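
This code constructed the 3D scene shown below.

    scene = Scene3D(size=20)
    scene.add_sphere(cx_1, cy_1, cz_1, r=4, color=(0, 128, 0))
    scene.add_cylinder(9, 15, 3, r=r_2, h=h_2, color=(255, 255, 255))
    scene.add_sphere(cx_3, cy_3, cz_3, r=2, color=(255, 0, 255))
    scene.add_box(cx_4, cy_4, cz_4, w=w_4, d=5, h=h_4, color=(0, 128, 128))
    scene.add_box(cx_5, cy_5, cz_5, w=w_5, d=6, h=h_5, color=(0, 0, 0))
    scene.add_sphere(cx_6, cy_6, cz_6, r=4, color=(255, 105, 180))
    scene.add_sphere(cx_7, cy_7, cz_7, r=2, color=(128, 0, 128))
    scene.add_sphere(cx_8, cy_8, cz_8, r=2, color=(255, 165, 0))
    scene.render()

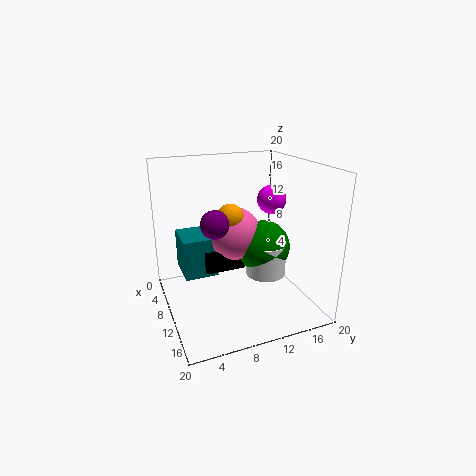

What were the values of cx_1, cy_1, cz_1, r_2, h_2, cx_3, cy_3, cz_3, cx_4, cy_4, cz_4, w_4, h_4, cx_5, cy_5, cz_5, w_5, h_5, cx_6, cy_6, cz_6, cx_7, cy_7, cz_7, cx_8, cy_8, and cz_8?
cx_1 = 8
cy_1 = 15
cz_1 = 7
r_2 = 3
h_2 = 5
cx_3 = 10
cy_3 = 15
cz_3 = 15
cx_4 = 1
cy_4 = 3
cz_4 = 3
w_4 = 6
h_4 = 6
cx_5 = 3
cy_5 = 6
cz_5 = 4
w_5 = 5
h_5 = 3
cx_6 = 6
cy_6 = 11
cz_6 = 9
cx_7 = 9
cy_7 = 7
cz_7 = 12
cx_8 = 7
cy_8 = 10
cz_8 = 12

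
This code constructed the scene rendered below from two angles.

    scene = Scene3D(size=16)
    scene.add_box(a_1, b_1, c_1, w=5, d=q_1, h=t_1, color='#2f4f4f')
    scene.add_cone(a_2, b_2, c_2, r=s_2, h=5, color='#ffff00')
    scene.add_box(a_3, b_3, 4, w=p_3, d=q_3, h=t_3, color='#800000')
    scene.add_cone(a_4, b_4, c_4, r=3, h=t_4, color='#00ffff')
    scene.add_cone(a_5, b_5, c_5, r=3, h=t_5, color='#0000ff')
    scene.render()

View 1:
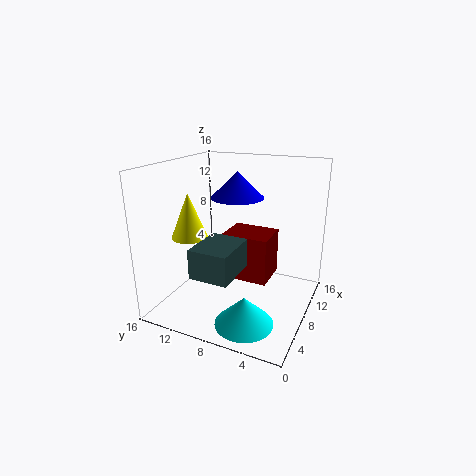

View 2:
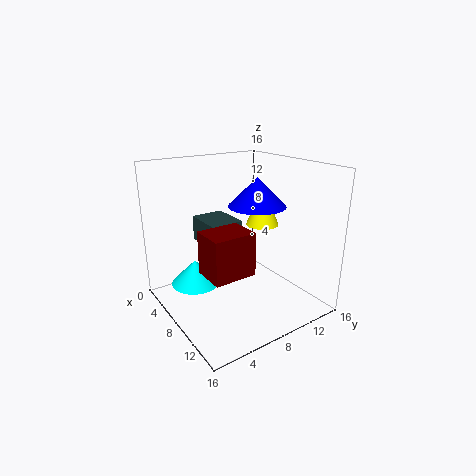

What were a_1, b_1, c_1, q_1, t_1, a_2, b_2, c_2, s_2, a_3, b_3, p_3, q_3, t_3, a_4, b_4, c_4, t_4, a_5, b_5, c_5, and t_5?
a_1 = 1, b_1 = 6, c_1 = 6, q_1 = 4, t_1 = 3, a_2 = 6, b_2 = 13, c_2 = 8, s_2 = 2, a_3 = 6, b_3 = 4, p_3 = 4, q_3 = 5, t_3 = 5, a_4 = 3, b_4 = 5, c_4 = 1, t_4 = 3, a_5 = 10, b_5 = 9, c_5 = 12, t_5 = 3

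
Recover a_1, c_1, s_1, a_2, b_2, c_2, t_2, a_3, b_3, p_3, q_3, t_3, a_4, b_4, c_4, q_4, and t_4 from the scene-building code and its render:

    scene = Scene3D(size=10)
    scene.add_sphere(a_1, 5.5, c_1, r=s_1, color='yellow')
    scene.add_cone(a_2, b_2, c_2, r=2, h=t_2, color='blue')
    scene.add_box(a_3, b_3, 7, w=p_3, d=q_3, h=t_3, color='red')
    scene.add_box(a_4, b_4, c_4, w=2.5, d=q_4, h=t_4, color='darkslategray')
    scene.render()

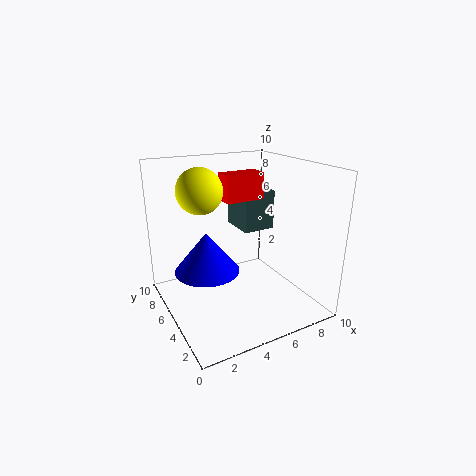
a_1 = 2.5
c_1 = 8.5
s_1 = 1.5
a_2 = 2
b_2 = 3.5
c_2 = 4
t_2 = 2.5
a_3 = 5
b_3 = 6.5
p_3 = 3
q_3 = 1.5
t_3 = 2
a_4 = 6.5
b_4 = 6.5
c_4 = 4.5
q_4 = 3
t_4 = 3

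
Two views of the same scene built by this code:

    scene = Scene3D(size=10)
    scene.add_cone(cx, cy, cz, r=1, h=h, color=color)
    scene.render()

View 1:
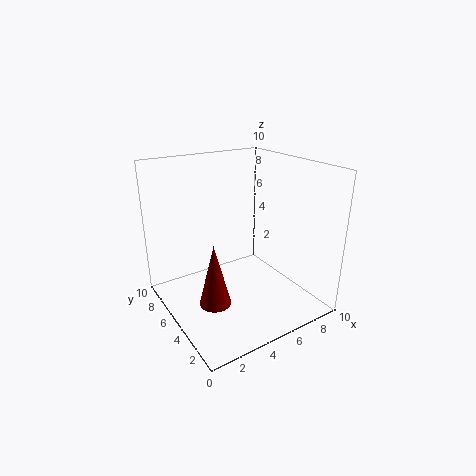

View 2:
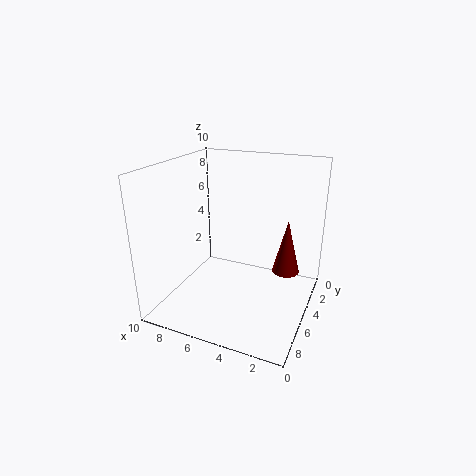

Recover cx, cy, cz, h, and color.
cx = 2; cy = 3; cz = 2; h = 4; color = 'maroon'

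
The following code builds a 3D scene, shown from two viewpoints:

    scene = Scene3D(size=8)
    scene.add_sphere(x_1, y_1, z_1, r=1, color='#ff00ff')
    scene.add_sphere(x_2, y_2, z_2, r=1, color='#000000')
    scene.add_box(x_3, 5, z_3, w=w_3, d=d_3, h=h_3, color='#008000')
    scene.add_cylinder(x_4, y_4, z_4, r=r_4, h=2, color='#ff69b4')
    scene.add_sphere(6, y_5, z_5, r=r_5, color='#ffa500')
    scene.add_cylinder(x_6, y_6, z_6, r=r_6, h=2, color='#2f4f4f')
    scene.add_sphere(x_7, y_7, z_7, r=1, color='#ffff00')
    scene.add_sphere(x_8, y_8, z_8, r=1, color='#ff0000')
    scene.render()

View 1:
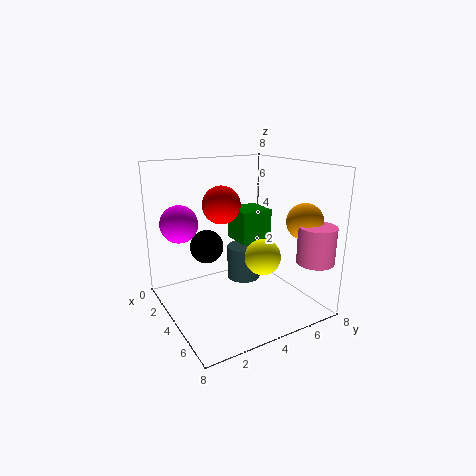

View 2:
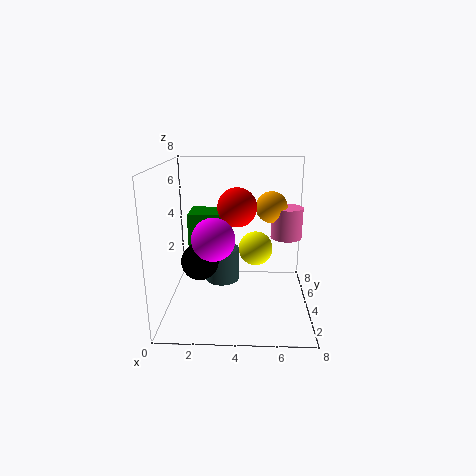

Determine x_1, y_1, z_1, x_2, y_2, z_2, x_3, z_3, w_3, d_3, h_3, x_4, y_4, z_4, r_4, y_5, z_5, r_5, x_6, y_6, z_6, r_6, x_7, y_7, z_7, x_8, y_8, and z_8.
x_1 = 3; y_1 = 1; z_1 = 5; x_2 = 2; y_2 = 3; z_2 = 3; x_3 = 1; z_3 = 3; w_3 = 2; d_3 = 2; h_3 = 2; x_4 = 7; y_4 = 7; z_4 = 3; r_4 = 1; y_5 = 7; z_5 = 5; r_5 = 1; x_6 = 3; y_6 = 5; z_6 = 1; r_6 = 1; x_7 = 5; y_7 = 5; z_7 = 3; x_8 = 4; y_8 = 3; z_8 = 6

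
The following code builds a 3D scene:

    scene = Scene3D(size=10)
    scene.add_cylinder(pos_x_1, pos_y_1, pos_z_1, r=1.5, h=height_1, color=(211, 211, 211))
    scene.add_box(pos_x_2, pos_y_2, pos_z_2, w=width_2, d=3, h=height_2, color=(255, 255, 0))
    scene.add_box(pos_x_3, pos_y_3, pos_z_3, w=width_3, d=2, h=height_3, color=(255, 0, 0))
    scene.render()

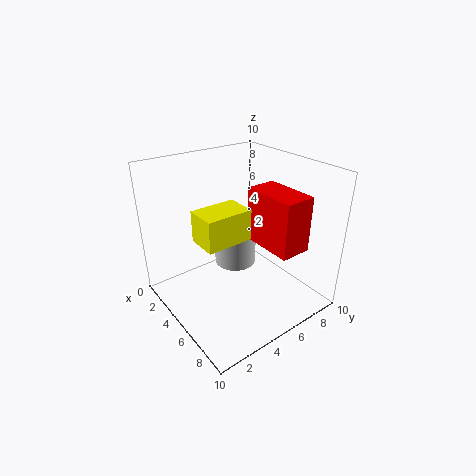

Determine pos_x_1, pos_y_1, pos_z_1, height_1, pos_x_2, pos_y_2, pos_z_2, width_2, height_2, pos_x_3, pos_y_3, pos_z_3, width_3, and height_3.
pos_x_1 = 4, pos_y_1 = 5.5, pos_z_1 = 2.5, height_1 = 3.5, pos_x_2 = 5, pos_y_2 = 1.5, pos_z_2 = 6, width_2 = 2, height_2 = 2, pos_x_3 = 6, pos_y_3 = 5, pos_z_3 = 5.5, width_3 = 3.5, height_3 = 3.5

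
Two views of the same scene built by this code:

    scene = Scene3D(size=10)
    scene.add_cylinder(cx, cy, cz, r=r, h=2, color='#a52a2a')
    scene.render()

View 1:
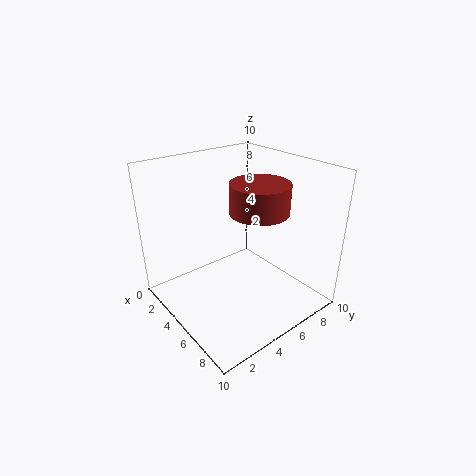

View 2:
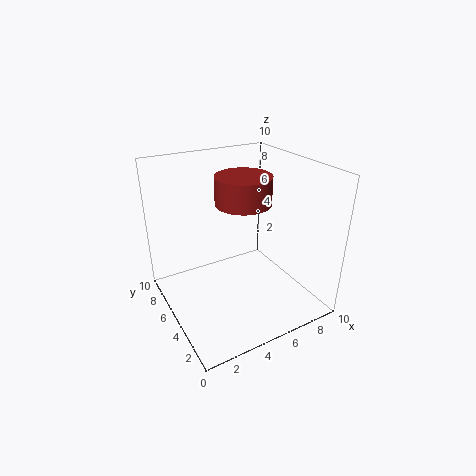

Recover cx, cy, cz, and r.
cx = 6, cy = 6, cz = 7, r = 2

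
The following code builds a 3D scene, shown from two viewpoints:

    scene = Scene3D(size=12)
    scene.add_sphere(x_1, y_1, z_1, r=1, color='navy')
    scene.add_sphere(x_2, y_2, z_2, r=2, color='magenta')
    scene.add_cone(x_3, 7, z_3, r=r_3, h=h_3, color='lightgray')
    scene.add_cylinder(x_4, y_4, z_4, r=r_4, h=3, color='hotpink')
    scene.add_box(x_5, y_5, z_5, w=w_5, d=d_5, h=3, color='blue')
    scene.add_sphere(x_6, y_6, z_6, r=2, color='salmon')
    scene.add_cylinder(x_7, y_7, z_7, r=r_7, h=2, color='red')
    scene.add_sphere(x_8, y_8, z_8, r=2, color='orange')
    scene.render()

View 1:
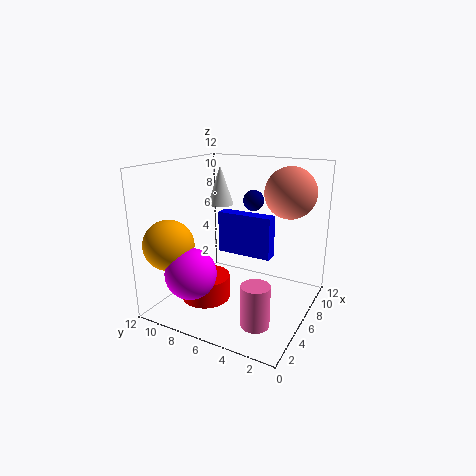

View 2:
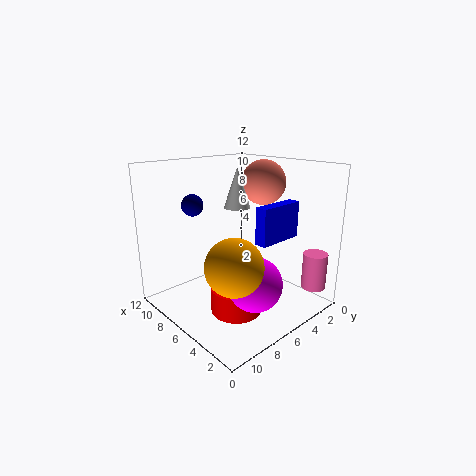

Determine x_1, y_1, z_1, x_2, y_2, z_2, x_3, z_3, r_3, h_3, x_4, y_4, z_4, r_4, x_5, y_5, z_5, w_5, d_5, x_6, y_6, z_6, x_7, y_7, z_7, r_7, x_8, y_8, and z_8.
x_1 = 11; y_1 = 7; z_1 = 8; x_2 = 2; y_2 = 8; z_2 = 4; x_3 = 5; z_3 = 9; r_3 = 1; h_3 = 3; x_4 = 1; y_4 = 2; z_4 = 2; r_4 = 1; x_5 = 3; y_5 = 2; z_5 = 6; w_5 = 1; d_5 = 4; x_6 = 7; y_6 = 2; z_6 = 10; x_7 = 4; y_7 = 8; z_7 = 1; r_7 = 2; x_8 = 2; y_8 = 10; z_8 = 6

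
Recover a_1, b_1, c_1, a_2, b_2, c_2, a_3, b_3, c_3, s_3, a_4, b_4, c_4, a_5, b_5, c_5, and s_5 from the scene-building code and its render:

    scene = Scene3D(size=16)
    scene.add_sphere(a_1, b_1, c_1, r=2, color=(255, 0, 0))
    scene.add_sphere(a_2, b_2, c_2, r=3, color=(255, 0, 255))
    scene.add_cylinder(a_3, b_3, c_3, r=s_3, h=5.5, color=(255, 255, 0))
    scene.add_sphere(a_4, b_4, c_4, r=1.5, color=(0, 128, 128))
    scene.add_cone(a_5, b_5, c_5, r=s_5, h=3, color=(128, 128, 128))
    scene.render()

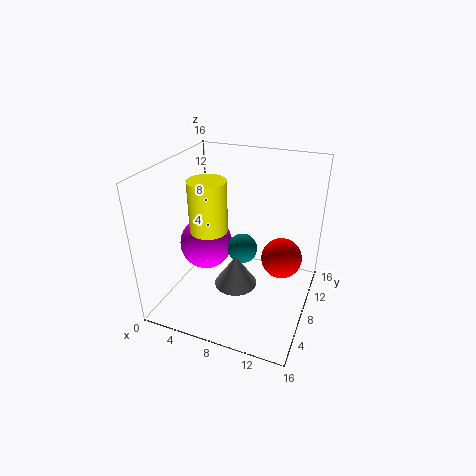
a_1 = 13.5
b_1 = 6
c_1 = 8
a_2 = 4
b_2 = 8
c_2 = 6.5
a_3 = 5.5
b_3 = 6
c_3 = 9.5
s_3 = 2
a_4 = 9.5
b_4 = 5.5
c_4 = 8.5
a_5 = 10
b_5 = 2.5
c_5 = 6.5
s_5 = 2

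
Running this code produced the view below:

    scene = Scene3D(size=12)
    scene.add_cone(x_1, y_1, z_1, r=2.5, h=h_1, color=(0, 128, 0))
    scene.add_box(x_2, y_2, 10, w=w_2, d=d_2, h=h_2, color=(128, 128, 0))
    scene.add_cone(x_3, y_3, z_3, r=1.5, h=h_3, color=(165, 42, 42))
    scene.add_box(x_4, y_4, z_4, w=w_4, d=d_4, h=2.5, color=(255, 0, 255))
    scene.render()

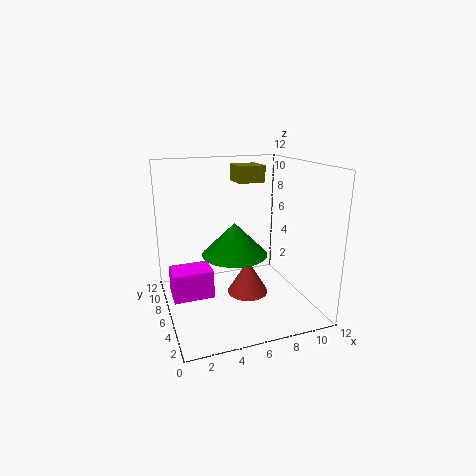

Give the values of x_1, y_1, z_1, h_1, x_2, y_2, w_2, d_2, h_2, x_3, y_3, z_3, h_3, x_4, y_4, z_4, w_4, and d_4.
x_1 = 5
y_1 = 4
z_1 = 5.5
h_1 = 2.5
x_2 = 7
y_2 = 8.5
w_2 = 2.5
d_2 = 2.5
h_2 = 1.5
x_3 = 5.5
y_3 = 2.5
z_3 = 3
h_3 = 2.5
x_4 = 0.5
y_4 = 6.5
z_4 = 0.5
w_4 = 3.5
d_4 = 2.5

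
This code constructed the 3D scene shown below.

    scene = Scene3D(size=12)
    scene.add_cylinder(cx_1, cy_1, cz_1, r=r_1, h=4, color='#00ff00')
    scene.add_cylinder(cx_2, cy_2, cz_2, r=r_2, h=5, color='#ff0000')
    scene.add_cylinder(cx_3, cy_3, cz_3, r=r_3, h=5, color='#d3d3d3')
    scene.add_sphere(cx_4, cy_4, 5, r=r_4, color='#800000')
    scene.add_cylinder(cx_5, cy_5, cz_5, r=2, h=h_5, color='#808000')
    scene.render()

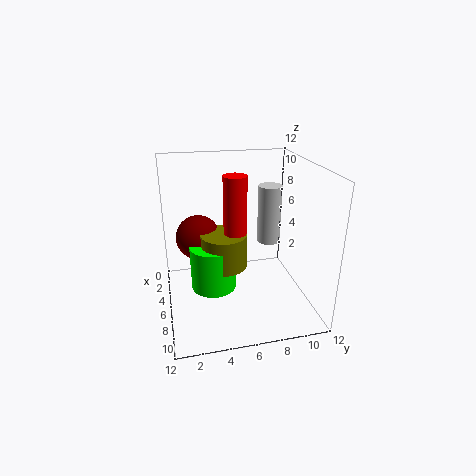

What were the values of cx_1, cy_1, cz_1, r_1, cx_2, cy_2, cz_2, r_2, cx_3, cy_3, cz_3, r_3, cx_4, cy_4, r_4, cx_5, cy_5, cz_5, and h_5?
cx_1 = 5; cy_1 = 4; cz_1 = 1; r_1 = 2; cx_2 = 5; cy_2 = 6; cz_2 = 6; r_2 = 1; cx_3 = 5; cy_3 = 9; cz_3 = 5; r_3 = 1; cx_4 = 3; cy_4 = 3; r_4 = 2; cx_5 = 5; cy_5 = 5; cz_5 = 3; h_5 = 3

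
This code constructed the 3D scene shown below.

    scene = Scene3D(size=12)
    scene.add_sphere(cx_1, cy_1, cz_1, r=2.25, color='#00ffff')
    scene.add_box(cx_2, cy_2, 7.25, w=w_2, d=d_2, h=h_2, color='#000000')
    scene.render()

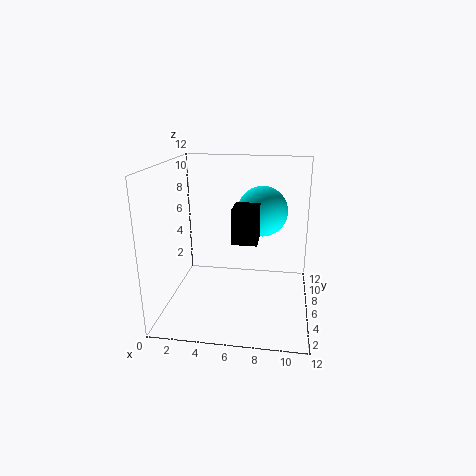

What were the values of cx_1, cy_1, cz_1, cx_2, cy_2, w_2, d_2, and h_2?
cx_1 = 7.75
cy_1 = 9
cz_1 = 7.5
cx_2 = 6.25
cy_2 = 1.5
w_2 = 1.75
d_2 = 2
h_2 = 2.5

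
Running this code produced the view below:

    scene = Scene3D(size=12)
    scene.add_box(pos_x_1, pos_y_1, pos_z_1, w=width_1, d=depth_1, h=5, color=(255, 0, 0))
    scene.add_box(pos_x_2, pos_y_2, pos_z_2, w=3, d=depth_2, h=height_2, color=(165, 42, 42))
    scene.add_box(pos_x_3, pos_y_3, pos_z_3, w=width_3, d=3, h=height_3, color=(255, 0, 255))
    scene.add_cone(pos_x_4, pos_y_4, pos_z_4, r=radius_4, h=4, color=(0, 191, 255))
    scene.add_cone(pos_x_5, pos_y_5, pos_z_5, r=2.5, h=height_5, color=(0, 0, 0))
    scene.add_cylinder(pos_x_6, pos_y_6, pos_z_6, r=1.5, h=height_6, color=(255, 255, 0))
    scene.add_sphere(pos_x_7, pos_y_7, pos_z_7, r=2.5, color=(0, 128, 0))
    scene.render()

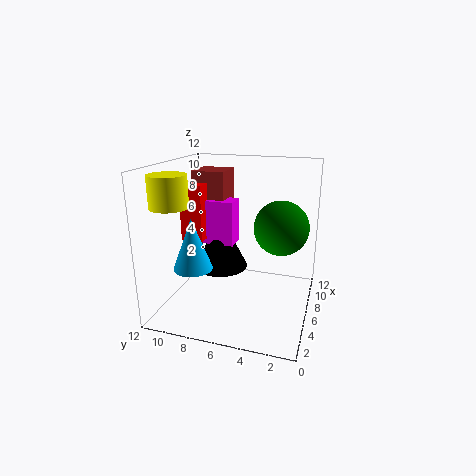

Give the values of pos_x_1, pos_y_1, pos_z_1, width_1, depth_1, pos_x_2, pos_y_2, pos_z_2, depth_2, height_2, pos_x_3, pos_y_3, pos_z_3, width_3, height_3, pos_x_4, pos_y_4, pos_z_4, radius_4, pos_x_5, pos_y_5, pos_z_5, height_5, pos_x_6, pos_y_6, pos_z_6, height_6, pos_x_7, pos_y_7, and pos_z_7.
pos_x_1 = 6.5, pos_y_1 = 9.5, pos_z_1 = 5, width_1 = 4, depth_1 = 2, pos_x_2 = 8, pos_y_2 = 8, pos_z_2 = 6, depth_2 = 3, height_2 = 5, pos_x_3 = 7.5, pos_y_3 = 7, pos_z_3 = 4.5, width_3 = 2, height_3 = 4, pos_x_4 = 2.5, pos_y_4 = 8.5, pos_z_4 = 4.5, radius_4 = 1.5, pos_x_5 = 8.5, pos_y_5 = 8.5, pos_z_5 = 2, height_5 = 5, pos_x_6 = 3, pos_y_6 = 10.5, pos_z_6 = 9, height_6 = 2.5, pos_x_7 = 9.5, pos_y_7 = 3, pos_z_7 = 6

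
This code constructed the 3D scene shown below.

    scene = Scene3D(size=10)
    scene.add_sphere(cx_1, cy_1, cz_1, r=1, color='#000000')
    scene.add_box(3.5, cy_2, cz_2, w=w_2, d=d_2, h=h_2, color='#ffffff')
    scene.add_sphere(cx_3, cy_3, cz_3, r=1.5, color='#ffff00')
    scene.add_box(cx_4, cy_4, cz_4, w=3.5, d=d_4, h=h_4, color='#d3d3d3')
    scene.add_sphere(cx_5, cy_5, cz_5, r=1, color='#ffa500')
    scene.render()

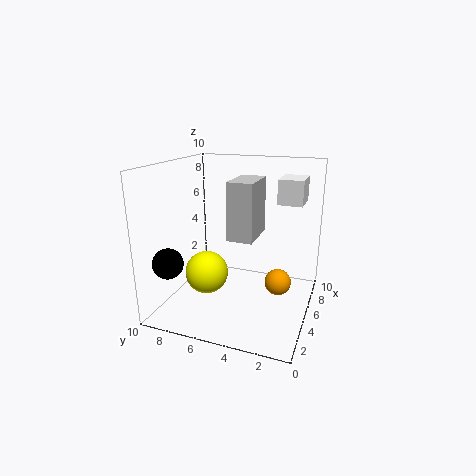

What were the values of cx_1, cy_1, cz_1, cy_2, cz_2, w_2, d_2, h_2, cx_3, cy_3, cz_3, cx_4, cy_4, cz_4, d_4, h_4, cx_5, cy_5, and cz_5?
cx_1 = 1.5; cy_1 = 8.5; cz_1 = 4; cy_2 = 0.5; cz_2 = 8; w_2 = 2; d_2 = 1.5; h_2 = 1.5; cx_3 = 4; cy_3 = 7; cz_3 = 2.5; cx_4 = 6.5; cy_4 = 4.5; cz_4 = 4; d_4 = 2; h_4 = 4.5; cx_5 = 7; cy_5 = 2.5; cz_5 = 1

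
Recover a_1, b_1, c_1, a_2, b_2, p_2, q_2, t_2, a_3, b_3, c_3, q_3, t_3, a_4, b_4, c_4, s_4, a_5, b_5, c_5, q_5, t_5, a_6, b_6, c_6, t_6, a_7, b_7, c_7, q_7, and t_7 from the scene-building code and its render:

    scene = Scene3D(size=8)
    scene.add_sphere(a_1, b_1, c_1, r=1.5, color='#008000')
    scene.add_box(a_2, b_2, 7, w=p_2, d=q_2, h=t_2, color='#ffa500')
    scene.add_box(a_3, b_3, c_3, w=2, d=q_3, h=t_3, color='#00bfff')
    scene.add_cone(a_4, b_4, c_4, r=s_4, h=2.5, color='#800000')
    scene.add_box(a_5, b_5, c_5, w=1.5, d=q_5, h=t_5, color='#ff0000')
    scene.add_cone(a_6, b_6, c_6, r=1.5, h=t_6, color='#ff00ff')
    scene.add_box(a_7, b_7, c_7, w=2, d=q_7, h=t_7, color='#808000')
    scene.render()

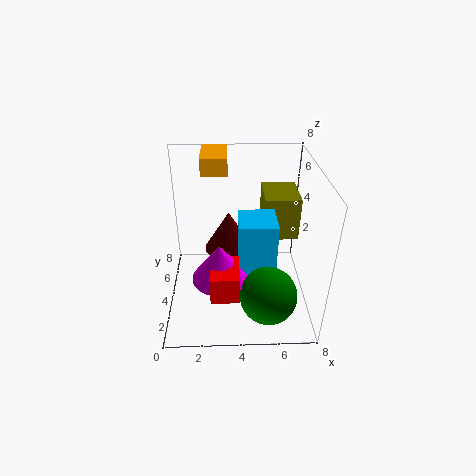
a_1 = 5.5
b_1 = 1.5
c_1 = 2
a_2 = 2
b_2 = 5.5
p_2 = 1.5
q_2 = 2.5
t_2 = 1
a_3 = 4
b_3 = 2.5
c_3 = 2.5
q_3 = 2
t_3 = 3
a_4 = 3.5
b_4 = 6
c_4 = 2
s_4 = 1.5
a_5 = 2.5
b_5 = 1
c_5 = 2
q_5 = 2
t_5 = 1.5
a_6 = 3
b_6 = 2.5
c_6 = 2.5
t_6 = 2
a_7 = 5.5
b_7 = 4.5
c_7 = 3.5
q_7 = 2.5
t_7 = 2.5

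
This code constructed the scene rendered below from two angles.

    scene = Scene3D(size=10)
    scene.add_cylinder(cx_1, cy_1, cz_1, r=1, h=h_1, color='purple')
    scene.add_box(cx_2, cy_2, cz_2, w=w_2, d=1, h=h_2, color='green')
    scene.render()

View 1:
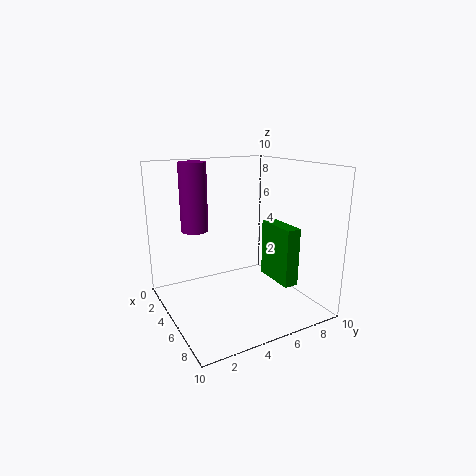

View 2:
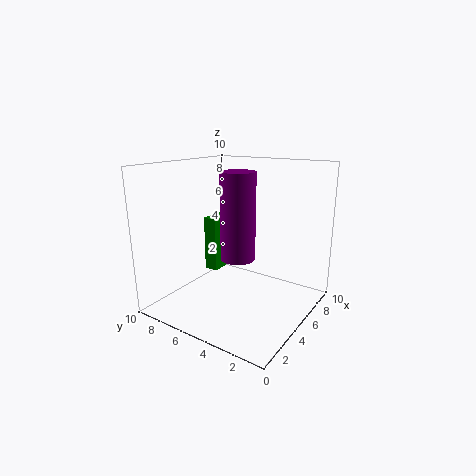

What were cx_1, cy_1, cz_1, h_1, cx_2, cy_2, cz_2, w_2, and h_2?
cx_1 = 2
cy_1 = 3
cz_1 = 5
h_1 = 5
cx_2 = 5
cy_2 = 7
cz_2 = 2
w_2 = 3
h_2 = 4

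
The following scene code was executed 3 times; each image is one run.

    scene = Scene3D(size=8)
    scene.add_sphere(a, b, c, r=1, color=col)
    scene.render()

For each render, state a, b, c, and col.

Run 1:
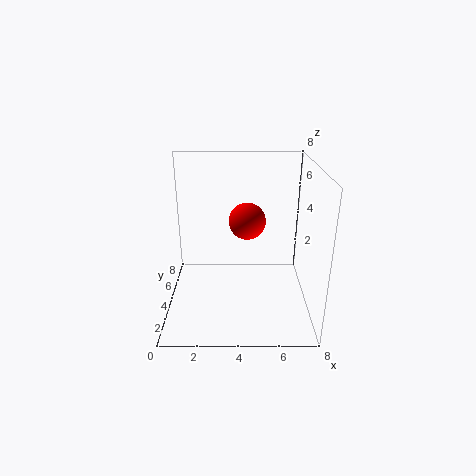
a = 4.5
b = 4
c = 5
col = 'red'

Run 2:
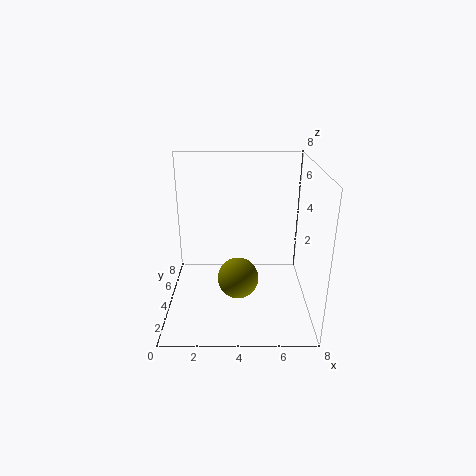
a = 4
b = 1.5
c = 3
col = 'olive'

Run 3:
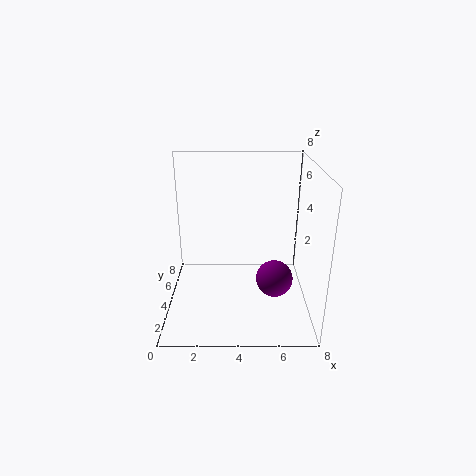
a = 6
b = 3
c = 2
col = 'purple'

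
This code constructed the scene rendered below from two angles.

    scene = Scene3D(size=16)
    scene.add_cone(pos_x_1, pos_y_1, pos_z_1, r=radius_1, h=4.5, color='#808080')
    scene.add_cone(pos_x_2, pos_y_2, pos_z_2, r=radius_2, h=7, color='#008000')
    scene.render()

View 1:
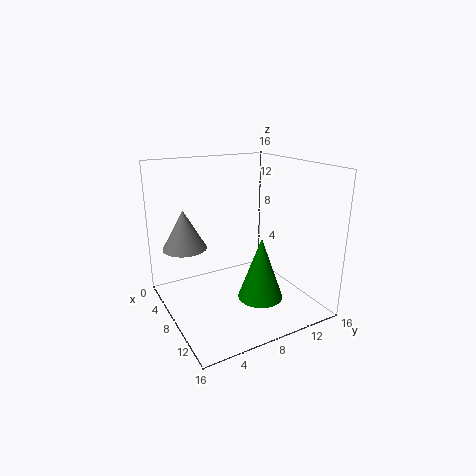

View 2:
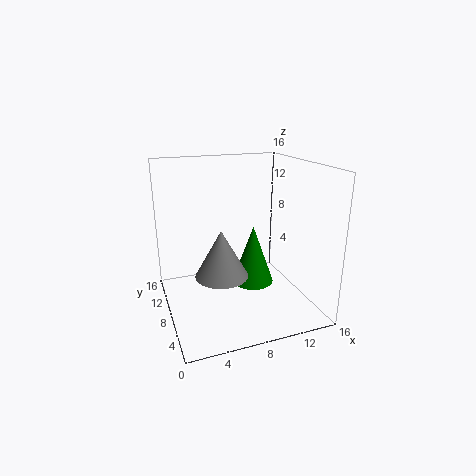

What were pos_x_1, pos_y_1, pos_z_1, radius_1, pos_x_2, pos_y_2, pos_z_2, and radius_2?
pos_x_1 = 4.5
pos_y_1 = 3
pos_z_1 = 6.5
radius_1 = 2.5
pos_x_2 = 10.5
pos_y_2 = 9.5
pos_z_2 = 1.5
radius_2 = 2.5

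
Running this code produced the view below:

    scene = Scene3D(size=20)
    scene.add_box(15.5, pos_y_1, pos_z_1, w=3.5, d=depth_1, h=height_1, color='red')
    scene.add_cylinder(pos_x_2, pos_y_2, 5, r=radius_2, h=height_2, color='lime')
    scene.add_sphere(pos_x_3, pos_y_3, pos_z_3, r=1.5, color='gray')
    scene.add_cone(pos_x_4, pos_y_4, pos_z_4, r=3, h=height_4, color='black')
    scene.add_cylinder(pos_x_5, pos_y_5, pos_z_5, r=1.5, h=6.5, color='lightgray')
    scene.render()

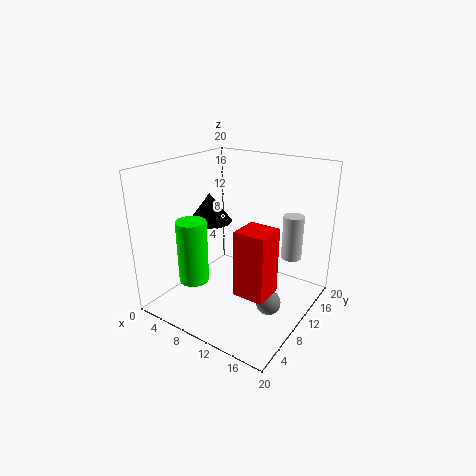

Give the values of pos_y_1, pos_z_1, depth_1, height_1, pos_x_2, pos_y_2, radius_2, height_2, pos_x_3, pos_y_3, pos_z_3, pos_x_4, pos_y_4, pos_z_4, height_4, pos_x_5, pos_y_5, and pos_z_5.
pos_y_1 = 1; pos_z_1 = 8; depth_1 = 3.5; height_1 = 7.5; pos_x_2 = 6.5; pos_y_2 = 4.5; radius_2 = 2; height_2 = 8.5; pos_x_3 = 17.5; pos_y_3 = 5.5; pos_z_3 = 5; pos_x_4 = 6; pos_y_4 = 9; pos_z_4 = 12; height_4 = 4; pos_x_5 = 15.5; pos_y_5 = 16; pos_z_5 = 6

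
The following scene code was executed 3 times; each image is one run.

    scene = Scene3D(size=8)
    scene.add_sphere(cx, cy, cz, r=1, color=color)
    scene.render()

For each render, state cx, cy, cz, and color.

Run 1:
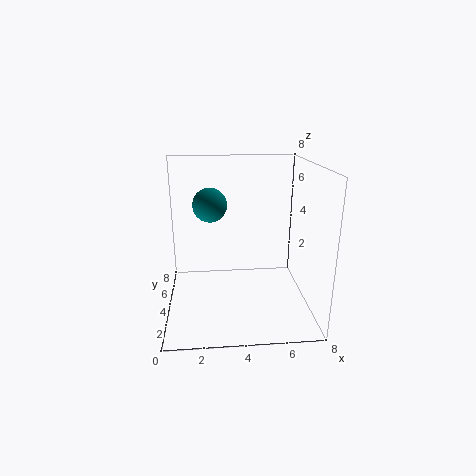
cx = 2.5; cy = 5.5; cz = 5.5; color = 'teal'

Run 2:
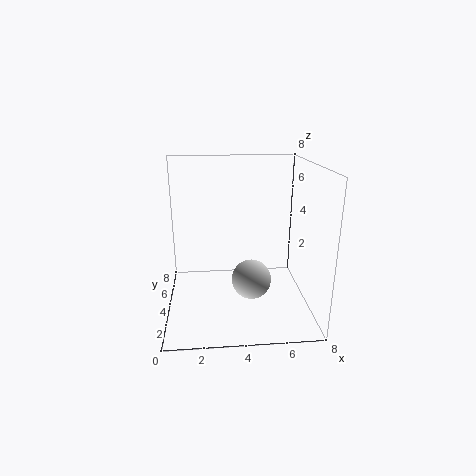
cx = 4.5; cy = 2; cz = 2.5; color = 'lightgray'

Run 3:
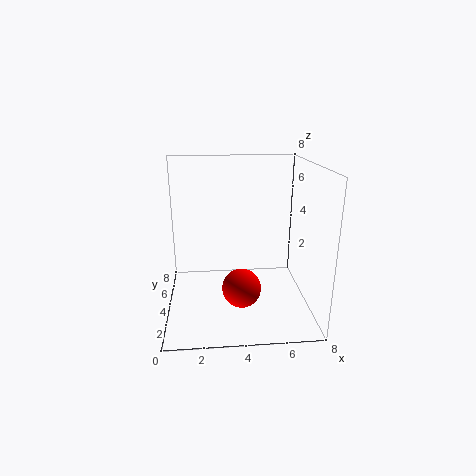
cx = 4; cy = 2; cz = 2; color = 'red'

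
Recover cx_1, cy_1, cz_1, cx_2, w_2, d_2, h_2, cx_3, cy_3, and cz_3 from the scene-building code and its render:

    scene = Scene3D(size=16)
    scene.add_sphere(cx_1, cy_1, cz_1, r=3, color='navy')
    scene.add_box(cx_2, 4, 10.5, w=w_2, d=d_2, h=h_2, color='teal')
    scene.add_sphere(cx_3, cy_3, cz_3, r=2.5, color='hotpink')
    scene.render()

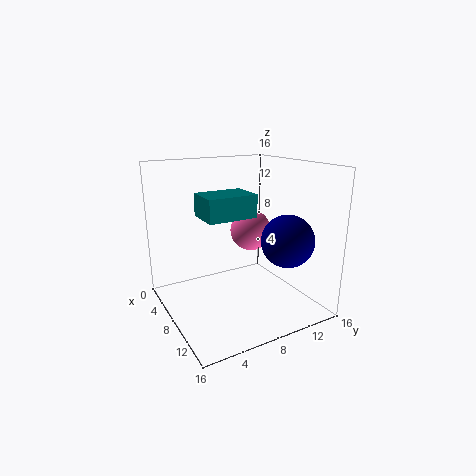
cx_1 = 10.5, cy_1 = 13, cz_1 = 7.5, cx_2 = 5.5, w_2 = 4, d_2 = 5.5, h_2 = 2.5, cx_3 = 5, cy_3 = 11.5, cz_3 = 7.5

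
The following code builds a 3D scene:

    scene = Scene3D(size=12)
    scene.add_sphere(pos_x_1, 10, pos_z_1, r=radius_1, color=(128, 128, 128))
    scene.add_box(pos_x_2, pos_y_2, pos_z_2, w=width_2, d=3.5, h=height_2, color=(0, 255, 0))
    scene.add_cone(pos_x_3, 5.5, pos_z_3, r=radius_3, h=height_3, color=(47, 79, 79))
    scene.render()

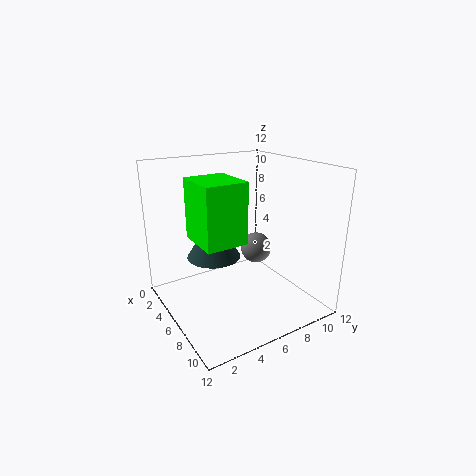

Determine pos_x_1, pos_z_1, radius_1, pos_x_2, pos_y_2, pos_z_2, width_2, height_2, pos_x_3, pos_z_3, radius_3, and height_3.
pos_x_1 = 3
pos_z_1 = 3
radius_1 = 1.5
pos_x_2 = 3.5
pos_y_2 = 2.5
pos_z_2 = 6
width_2 = 4
height_2 = 5
pos_x_3 = 2.5
pos_z_3 = 3
radius_3 = 2.5
height_3 = 4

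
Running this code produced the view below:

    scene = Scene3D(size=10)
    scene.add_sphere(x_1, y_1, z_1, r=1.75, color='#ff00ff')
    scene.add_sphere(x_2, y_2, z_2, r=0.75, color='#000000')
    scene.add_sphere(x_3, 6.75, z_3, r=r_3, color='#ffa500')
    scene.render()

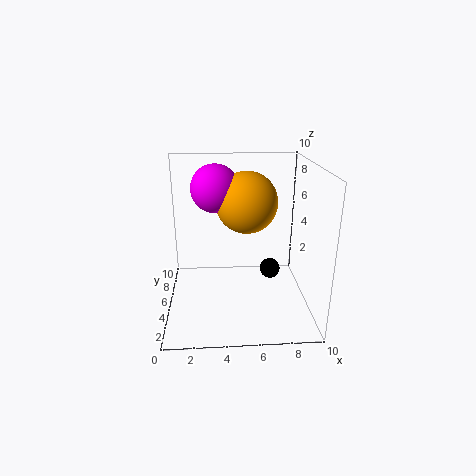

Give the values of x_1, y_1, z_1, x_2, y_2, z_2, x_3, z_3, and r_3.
x_1 = 3.5, y_1 = 7, z_1 = 8, x_2 = 7.5, y_2 = 6, z_2 = 2, x_3 = 5.75, z_3 = 7, r_3 = 2.25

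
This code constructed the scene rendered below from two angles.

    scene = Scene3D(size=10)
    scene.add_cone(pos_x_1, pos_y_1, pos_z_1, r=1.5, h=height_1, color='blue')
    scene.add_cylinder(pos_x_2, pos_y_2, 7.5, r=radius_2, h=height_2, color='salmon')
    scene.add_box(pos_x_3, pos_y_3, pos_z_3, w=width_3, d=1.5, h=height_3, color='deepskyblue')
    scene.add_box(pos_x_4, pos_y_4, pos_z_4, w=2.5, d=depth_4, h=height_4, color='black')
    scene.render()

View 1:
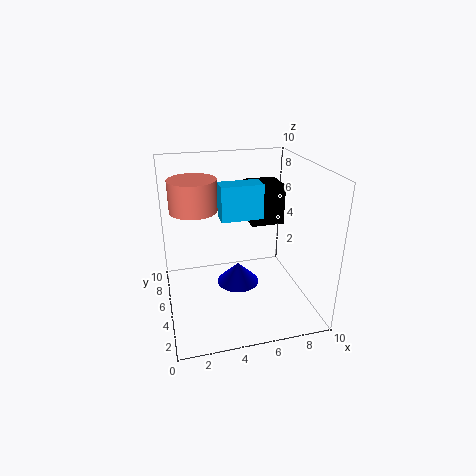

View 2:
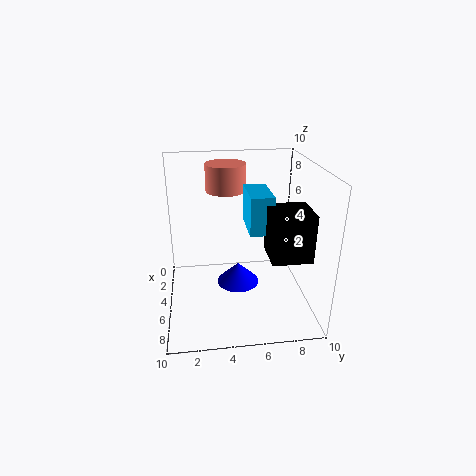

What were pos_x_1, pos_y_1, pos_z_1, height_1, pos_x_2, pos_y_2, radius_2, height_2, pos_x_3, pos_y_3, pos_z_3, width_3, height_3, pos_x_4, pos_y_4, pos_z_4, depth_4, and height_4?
pos_x_1 = 5
pos_y_1 = 5
pos_z_1 = 1.5
height_1 = 1.5
pos_x_2 = 2
pos_y_2 = 4.5
radius_2 = 1.5
height_2 = 2
pos_x_3 = 4
pos_y_3 = 5.5
pos_z_3 = 6
width_3 = 3
height_3 = 2.5
pos_x_4 = 6.5
pos_y_4 = 6.5
pos_z_4 = 5
depth_4 = 2.5
height_4 = 3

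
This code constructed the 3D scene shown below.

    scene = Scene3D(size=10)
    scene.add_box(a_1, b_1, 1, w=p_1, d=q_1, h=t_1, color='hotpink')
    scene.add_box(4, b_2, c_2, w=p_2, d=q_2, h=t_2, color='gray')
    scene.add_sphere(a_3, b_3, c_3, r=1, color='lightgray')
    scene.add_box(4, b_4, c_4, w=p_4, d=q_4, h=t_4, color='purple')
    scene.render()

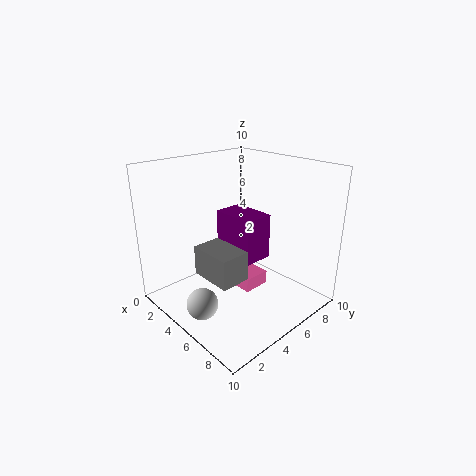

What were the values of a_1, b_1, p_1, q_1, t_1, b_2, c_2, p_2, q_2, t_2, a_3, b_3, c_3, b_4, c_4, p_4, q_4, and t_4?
a_1 = 4
b_1 = 5
p_1 = 2
q_1 = 2
t_1 = 1
b_2 = 2
c_2 = 3
p_2 = 3
q_2 = 2
t_2 = 2
a_3 = 6
b_3 = 1
c_3 = 2
b_4 = 4
c_4 = 4
p_4 = 3
q_4 = 2
t_4 = 3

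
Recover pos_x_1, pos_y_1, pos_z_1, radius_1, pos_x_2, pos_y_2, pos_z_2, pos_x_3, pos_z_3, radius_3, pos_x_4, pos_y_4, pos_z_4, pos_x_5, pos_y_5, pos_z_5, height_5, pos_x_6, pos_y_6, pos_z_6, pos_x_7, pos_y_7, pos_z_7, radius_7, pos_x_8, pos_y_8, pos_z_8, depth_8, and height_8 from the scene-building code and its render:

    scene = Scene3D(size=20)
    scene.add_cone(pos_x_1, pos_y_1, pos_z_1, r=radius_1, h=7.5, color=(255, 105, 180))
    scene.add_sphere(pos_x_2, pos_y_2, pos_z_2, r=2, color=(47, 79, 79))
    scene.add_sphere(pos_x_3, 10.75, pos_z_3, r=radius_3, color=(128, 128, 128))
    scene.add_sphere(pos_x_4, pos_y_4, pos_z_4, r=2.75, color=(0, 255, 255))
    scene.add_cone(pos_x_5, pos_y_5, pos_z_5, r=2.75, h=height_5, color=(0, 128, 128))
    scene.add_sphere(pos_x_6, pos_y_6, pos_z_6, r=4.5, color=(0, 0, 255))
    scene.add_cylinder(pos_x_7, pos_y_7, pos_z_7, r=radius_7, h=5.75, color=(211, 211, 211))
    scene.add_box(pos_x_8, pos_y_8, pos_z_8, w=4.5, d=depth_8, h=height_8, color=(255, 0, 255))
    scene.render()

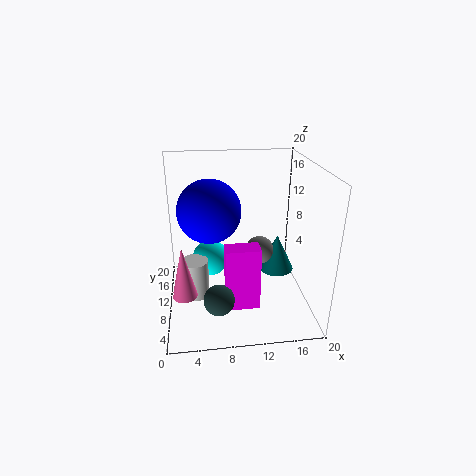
pos_x_1 = 2.25, pos_y_1 = 8, pos_z_1 = 2.5, radius_1 = 1.75, pos_x_2 = 6.75, pos_y_2 = 4, pos_z_2 = 4.25, pos_x_3 = 13.25, pos_z_3 = 7.5, radius_3 = 2, pos_x_4 = 6.25, pos_y_4 = 14.25, pos_z_4 = 4.75, pos_x_5 = 16.75, pos_y_5 = 14, pos_z_5 = 2.25, height_5 = 5.75, pos_x_6 = 6.25, pos_y_6 = 12.25, pos_z_6 = 13.25, pos_x_7 = 3.75, pos_y_7 = 11, pos_z_7 = 0.5, radius_7 = 2, pos_x_8 = 7.75, pos_y_8 = 4.5, pos_z_8 = 2, depth_8 = 2.5, height_8 = 8.75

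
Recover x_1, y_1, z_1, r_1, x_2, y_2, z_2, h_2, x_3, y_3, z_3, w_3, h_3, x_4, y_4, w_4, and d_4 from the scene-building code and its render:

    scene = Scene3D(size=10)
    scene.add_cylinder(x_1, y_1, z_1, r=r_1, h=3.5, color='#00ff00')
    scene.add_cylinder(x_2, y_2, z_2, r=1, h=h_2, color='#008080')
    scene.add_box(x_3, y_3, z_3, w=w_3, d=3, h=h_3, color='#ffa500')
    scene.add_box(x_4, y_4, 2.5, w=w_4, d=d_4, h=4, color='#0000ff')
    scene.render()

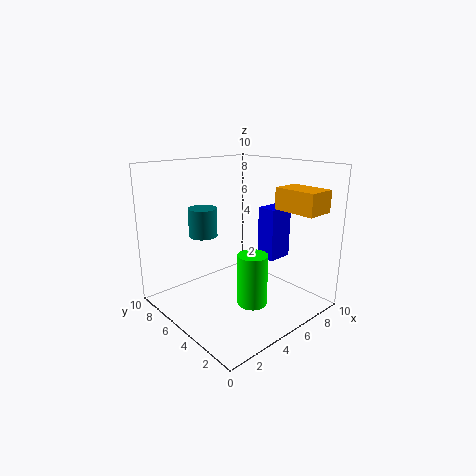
x_1 = 4.5
y_1 = 3
z_1 = 1
r_1 = 1
x_2 = 3.5
y_2 = 7
z_2 = 5
h_2 = 2
x_3 = 7
y_3 = 0.5
z_3 = 7
w_3 = 2
h_3 = 1.5
x_4 = 8
y_4 = 4.5
w_4 = 2
d_4 = 1.5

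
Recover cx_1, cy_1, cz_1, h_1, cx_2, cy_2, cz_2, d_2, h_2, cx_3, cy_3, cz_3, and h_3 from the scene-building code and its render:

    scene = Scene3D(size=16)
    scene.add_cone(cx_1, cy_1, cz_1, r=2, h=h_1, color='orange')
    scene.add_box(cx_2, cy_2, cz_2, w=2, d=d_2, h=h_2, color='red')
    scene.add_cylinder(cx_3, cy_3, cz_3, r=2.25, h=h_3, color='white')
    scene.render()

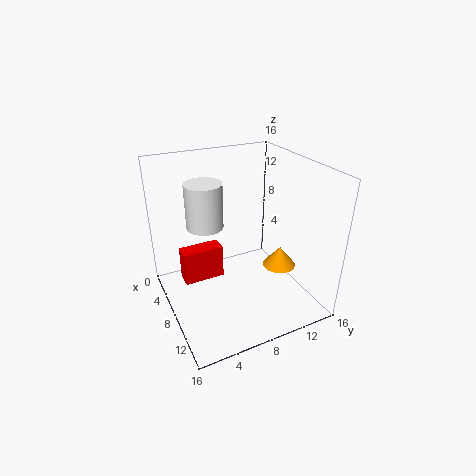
cx_1 = 8; cy_1 = 13.75; cz_1 = 2.75; h_1 = 2.5; cx_2 = 4; cy_2 = 2.25; cz_2 = 2; d_2 = 4.75; h_2 = 4; cx_3 = 3; cy_3 = 6; cz_3 = 7.5; h_3 = 5.5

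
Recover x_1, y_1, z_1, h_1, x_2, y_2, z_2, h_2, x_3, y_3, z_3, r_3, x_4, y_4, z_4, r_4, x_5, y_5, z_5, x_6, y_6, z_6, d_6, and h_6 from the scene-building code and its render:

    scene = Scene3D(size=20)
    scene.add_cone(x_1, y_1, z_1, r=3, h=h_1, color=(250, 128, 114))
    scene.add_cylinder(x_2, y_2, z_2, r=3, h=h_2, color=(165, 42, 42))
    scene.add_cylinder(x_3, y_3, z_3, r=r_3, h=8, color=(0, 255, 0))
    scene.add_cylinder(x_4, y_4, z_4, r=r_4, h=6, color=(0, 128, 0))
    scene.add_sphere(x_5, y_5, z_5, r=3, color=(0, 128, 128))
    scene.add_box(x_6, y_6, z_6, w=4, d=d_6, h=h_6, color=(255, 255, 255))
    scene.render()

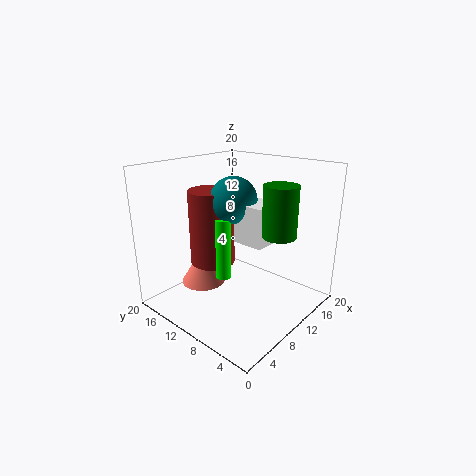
x_1 = 6, y_1 = 13, z_1 = 4, h_1 = 5, x_2 = 7, y_2 = 12, z_2 = 7, h_2 = 10, x_3 = 6, y_3 = 9, z_3 = 6, r_3 = 1, x_4 = 8, y_4 = 2, z_4 = 13, r_4 = 2, x_5 = 8, y_5 = 9, z_5 = 16, x_6 = 7, y_6 = 4, z_6 = 11, d_6 = 4, h_6 = 5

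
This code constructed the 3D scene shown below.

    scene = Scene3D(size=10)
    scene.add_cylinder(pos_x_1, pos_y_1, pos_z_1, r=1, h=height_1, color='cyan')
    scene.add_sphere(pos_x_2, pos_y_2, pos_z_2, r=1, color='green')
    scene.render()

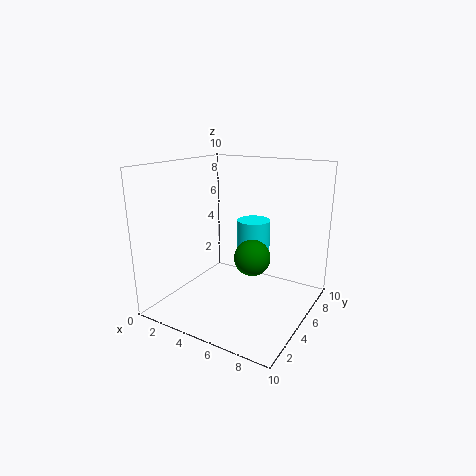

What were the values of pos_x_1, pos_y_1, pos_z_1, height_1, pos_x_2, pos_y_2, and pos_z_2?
pos_x_1 = 7
pos_y_1 = 3.5
pos_z_1 = 5
height_1 = 2
pos_x_2 = 8
pos_y_2 = 1.5
pos_z_2 = 5.5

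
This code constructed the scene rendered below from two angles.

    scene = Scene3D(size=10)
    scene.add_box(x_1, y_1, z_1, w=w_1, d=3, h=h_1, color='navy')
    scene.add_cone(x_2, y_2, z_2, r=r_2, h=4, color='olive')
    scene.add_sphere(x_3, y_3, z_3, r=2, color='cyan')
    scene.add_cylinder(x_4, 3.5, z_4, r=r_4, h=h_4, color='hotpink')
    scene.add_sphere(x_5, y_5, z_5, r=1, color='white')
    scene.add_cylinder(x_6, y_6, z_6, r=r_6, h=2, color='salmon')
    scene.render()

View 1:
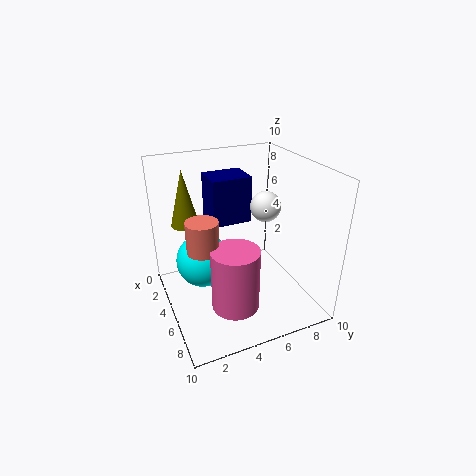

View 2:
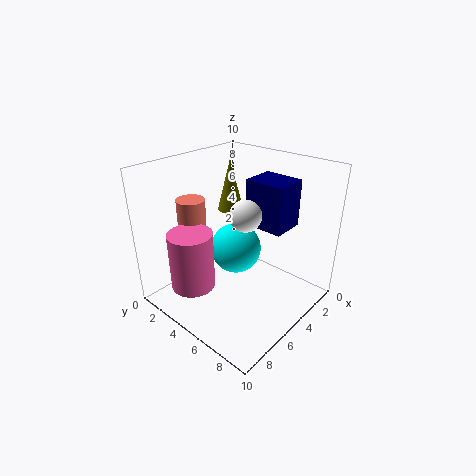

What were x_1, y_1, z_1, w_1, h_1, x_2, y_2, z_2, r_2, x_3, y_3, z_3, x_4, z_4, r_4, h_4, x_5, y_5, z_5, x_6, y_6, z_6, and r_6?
x_1 = 0.5
y_1 = 4
z_1 = 5
w_1 = 2.5
h_1 = 3.5
x_2 = 2.5
y_2 = 2
z_2 = 5.5
r_2 = 1
x_3 = 3
y_3 = 3
z_3 = 2.5
x_4 = 8
z_4 = 2
r_4 = 1.5
h_4 = 4
x_5 = 6
y_5 = 6.5
z_5 = 7.5
x_6 = 6.5
y_6 = 2
z_6 = 5.5
r_6 = 1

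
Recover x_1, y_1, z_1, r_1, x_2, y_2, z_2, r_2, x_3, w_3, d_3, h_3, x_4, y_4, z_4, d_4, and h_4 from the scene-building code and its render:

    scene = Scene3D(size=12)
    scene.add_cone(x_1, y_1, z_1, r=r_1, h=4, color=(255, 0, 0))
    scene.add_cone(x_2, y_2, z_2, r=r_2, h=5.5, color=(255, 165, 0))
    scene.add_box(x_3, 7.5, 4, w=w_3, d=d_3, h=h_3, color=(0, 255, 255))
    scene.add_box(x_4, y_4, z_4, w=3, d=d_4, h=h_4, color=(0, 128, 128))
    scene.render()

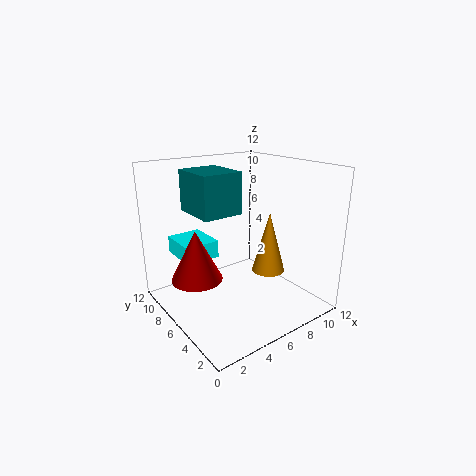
x_1 = 2; y_1 = 6; z_1 = 3.5; r_1 = 2; x_2 = 9.5; y_2 = 6; z_2 = 2; r_2 = 1.5; x_3 = 2; w_3 = 3; d_3 = 3.5; h_3 = 1.5; x_4 = 1.5; y_4 = 3.5; z_4 = 9; d_4 = 3.5; h_4 = 3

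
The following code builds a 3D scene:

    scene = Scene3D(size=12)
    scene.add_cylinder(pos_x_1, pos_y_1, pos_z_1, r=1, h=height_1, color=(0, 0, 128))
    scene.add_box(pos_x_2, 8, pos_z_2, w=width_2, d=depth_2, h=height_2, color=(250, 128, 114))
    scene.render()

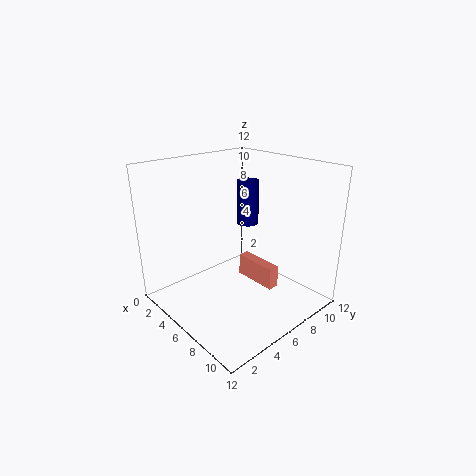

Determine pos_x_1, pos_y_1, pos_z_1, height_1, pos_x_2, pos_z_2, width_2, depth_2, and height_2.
pos_x_1 = 4; pos_y_1 = 9; pos_z_1 = 6; height_1 = 4; pos_x_2 = 4; pos_z_2 = 1; width_2 = 4; depth_2 = 1; height_2 = 2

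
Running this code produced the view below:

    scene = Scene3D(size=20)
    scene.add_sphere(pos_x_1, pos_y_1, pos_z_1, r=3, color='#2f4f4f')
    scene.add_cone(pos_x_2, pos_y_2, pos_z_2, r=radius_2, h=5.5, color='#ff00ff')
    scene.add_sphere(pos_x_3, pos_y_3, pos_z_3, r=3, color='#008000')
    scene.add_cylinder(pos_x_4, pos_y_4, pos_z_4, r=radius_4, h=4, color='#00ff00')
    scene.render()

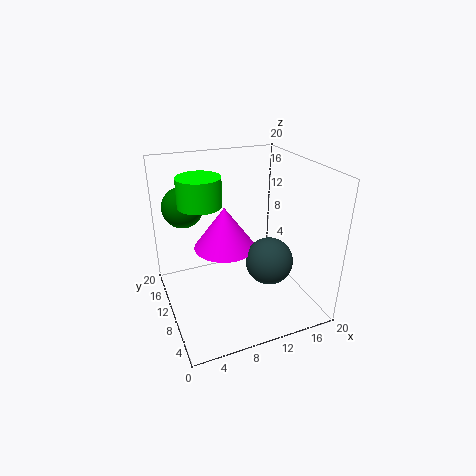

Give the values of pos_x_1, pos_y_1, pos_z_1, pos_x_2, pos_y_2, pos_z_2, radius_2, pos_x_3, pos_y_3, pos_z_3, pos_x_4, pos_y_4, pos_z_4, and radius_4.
pos_x_1 = 12
pos_y_1 = 4.5
pos_z_1 = 9
pos_x_2 = 7.5
pos_y_2 = 8.5
pos_z_2 = 10
radius_2 = 4
pos_x_3 = 4
pos_y_3 = 16.5
pos_z_3 = 13
pos_x_4 = 5.5
pos_y_4 = 12.5
pos_z_4 = 14.5
radius_4 = 3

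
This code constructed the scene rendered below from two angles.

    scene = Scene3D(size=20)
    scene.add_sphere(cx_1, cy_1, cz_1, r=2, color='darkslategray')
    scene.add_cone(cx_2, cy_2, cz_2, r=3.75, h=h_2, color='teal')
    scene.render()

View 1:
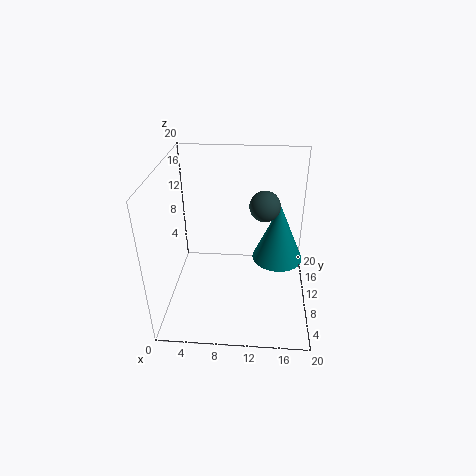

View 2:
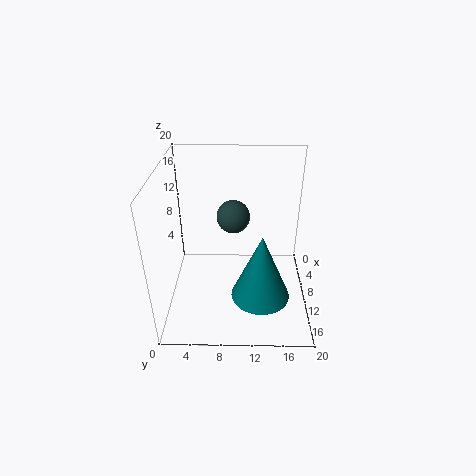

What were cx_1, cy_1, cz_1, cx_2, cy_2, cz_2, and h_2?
cx_1 = 13.5, cy_1 = 9.5, cz_1 = 15.25, cx_2 = 15.75, cy_2 = 13, cz_2 = 5, h_2 = 8.75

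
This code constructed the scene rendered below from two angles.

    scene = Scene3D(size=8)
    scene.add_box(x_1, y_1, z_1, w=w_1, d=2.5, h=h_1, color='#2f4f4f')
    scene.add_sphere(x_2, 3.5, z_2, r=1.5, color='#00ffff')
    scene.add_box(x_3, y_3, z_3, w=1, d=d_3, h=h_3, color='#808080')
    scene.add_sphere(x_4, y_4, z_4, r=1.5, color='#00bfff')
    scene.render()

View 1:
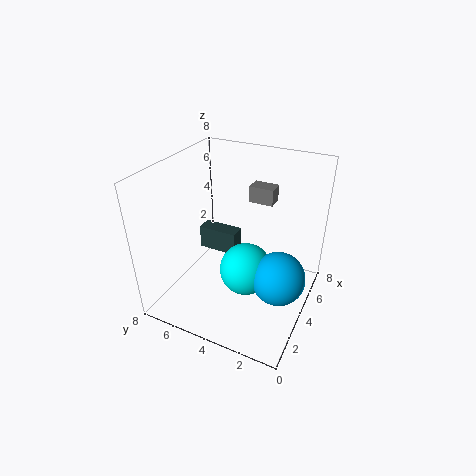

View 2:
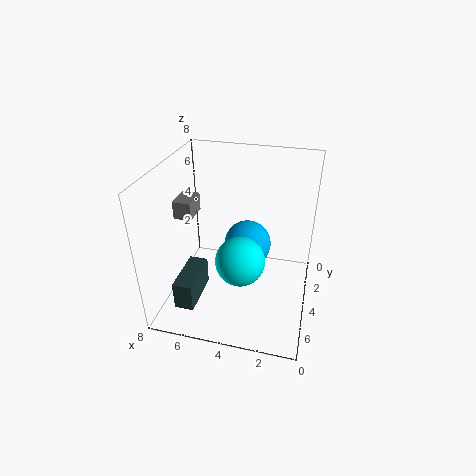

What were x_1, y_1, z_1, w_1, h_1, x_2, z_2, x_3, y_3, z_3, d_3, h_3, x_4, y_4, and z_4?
x_1 = 5.5, y_1 = 5, z_1 = 1.5, w_1 = 1, h_1 = 1.5, x_2 = 4, z_2 = 2, x_3 = 6.5, y_3 = 3, z_3 = 5, d_3 = 1.5, h_3 = 1, x_4 = 4, y_4 = 1.5, z_4 = 2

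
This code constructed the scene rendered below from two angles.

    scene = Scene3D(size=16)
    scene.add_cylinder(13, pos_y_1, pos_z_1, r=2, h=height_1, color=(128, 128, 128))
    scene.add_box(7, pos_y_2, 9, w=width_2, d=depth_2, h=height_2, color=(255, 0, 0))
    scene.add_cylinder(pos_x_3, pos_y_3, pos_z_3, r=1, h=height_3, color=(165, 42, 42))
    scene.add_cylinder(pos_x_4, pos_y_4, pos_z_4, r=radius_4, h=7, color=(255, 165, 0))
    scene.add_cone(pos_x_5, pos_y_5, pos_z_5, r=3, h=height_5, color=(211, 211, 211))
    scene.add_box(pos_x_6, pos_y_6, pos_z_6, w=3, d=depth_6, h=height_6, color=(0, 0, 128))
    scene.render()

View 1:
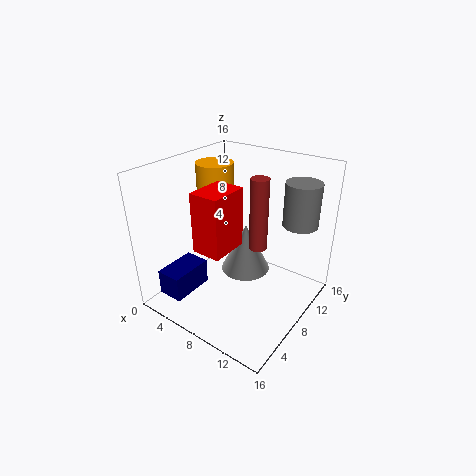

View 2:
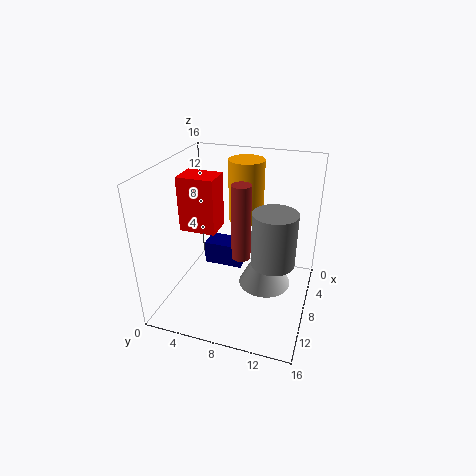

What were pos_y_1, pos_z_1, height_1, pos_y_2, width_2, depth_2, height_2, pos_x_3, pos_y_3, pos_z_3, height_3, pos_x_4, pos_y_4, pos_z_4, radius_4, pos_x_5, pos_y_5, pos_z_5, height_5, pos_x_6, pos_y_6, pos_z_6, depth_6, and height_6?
pos_y_1 = 13; pos_z_1 = 9; height_1 = 5; pos_y_2 = 2; width_2 = 3; depth_2 = 4; height_2 = 6; pos_x_3 = 10; pos_y_3 = 9; pos_z_3 = 7; height_3 = 8; pos_x_4 = 5; pos_y_4 = 8; pos_z_4 = 9; radius_4 = 2; pos_x_5 = 7; pos_y_5 = 11; pos_z_5 = 2; height_5 = 6; pos_x_6 = 1; pos_y_6 = 2; pos_z_6 = 1; depth_6 = 5; height_6 = 3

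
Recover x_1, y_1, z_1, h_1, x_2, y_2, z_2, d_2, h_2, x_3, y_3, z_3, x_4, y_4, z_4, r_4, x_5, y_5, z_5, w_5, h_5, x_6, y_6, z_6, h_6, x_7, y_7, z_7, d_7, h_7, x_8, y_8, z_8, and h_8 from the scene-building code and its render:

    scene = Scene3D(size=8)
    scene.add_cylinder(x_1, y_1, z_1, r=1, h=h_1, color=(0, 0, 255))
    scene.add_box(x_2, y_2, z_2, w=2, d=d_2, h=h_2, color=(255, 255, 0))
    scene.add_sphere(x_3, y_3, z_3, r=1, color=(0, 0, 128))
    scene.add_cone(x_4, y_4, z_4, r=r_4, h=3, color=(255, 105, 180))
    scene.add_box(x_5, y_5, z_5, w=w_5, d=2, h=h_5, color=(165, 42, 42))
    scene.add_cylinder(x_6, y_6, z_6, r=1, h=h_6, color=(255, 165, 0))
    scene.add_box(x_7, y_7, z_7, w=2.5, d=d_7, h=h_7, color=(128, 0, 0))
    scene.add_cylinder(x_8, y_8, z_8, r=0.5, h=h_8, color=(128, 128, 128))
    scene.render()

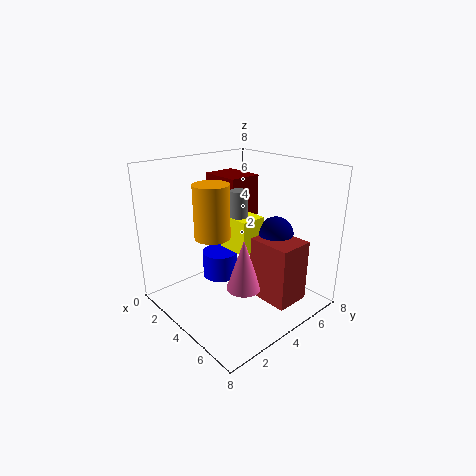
x_1 = 3, y_1 = 3.5, z_1 = 1.5, h_1 = 1.5, x_2 = 2.5, y_2 = 4, z_2 = 3, d_2 = 1.5, h_2 = 2, x_3 = 5, y_3 = 6, z_3 = 4, x_4 = 4.5, y_4 = 4, z_4 = 1, r_4 = 1, x_5 = 4.5, y_5 = 4.5, z_5 = 0.5, w_5 = 2.5, h_5 = 3.5, x_6 = 3, y_6 = 3, z_6 = 4, h_6 = 3, x_7 = 0.5, y_7 = 4.5, z_7 = 4, d_7 = 2, h_7 = 3, x_8 = 3.5, y_8 = 4.5, z_8 = 4, h_8 = 2.5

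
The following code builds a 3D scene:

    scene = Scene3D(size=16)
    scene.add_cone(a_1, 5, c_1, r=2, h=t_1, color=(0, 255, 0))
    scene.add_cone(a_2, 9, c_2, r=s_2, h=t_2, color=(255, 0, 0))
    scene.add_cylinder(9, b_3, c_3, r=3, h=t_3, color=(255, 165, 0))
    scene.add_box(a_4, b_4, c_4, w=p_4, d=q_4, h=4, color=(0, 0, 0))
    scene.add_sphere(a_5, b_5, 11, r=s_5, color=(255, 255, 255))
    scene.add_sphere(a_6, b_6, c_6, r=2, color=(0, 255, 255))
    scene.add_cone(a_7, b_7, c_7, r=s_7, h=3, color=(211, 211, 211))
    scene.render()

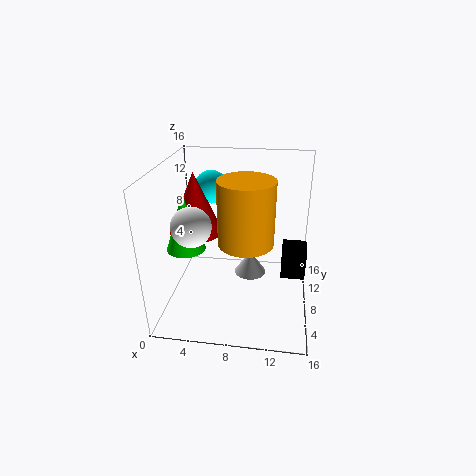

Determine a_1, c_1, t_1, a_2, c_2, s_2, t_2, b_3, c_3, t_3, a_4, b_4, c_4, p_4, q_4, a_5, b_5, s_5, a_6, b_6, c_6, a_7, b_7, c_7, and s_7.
a_1 = 3; c_1 = 8; t_1 = 6; a_2 = 3; c_2 = 8; s_2 = 3; t_2 = 7; b_3 = 7; c_3 = 8; t_3 = 7; a_4 = 13; b_4 = 11; c_4 = 1; p_4 = 3; q_4 = 3; a_5 = 4; b_5 = 4; s_5 = 2; a_6 = 4; b_6 = 13; c_6 = 12; a_7 = 9; b_7 = 12; c_7 = 1; s_7 = 2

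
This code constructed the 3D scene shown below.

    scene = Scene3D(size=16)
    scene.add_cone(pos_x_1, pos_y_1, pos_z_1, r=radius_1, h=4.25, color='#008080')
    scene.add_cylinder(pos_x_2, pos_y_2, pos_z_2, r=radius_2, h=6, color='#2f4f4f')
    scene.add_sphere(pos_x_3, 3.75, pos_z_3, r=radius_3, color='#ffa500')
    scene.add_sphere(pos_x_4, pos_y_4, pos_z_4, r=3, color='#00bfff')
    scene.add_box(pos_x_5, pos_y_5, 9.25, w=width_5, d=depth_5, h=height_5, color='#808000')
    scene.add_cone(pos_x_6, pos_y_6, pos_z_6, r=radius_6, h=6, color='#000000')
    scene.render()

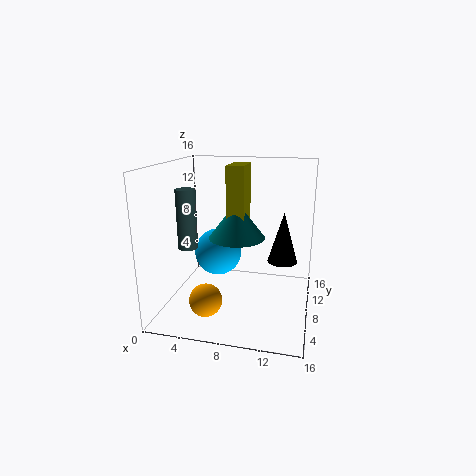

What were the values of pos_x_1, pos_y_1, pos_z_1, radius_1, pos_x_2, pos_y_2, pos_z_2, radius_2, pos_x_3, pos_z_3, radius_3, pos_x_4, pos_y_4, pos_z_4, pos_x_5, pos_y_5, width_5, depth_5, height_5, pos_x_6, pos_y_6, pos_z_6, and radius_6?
pos_x_1 = 7.5; pos_y_1 = 9.5; pos_z_1 = 7.5; radius_1 = 3.25; pos_x_2 = 3.75; pos_y_2 = 4; pos_z_2 = 8; radius_2 = 1; pos_x_3 = 5.5; pos_z_3 = 2.25; radius_3 = 1.75; pos_x_4 = 4.25; pos_y_4 = 12.5; pos_z_4 = 4.25; pos_x_5 = 6.5; pos_y_5 = 8.5; width_5 = 2; depth_5 = 3.75; height_5 = 6.5; pos_x_6 = 12.75; pos_y_6 = 10.75; pos_z_6 = 4.5; radius_6 = 1.75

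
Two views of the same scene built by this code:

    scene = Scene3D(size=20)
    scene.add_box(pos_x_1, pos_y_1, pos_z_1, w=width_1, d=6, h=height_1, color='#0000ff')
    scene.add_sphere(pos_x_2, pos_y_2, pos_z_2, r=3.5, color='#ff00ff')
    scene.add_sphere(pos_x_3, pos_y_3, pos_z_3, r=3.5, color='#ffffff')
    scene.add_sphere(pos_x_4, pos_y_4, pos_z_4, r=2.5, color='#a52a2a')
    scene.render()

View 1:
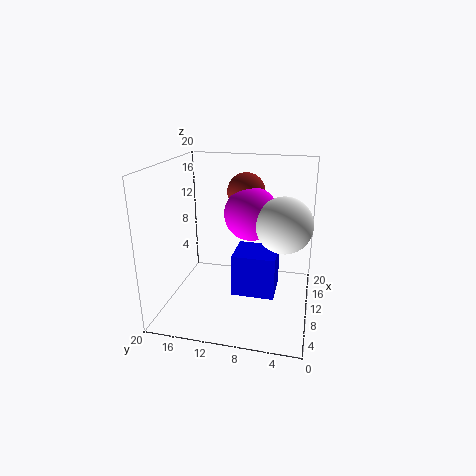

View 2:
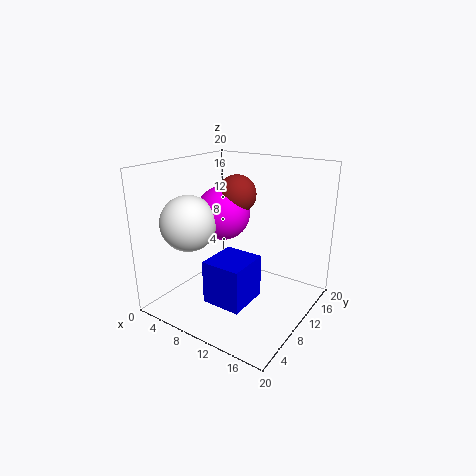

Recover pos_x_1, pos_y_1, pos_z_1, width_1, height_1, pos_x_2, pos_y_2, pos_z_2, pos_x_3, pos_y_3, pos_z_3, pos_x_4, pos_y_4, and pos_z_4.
pos_x_1 = 8, pos_y_1 = 4.5, pos_z_1 = 2, width_1 = 5.5, height_1 = 6, pos_x_2 = 9, pos_y_2 = 8, pos_z_2 = 14, pos_x_3 = 7, pos_y_3 = 3.5, pos_z_3 = 13.5, pos_x_4 = 10.5, pos_y_4 = 9, pos_z_4 = 16.5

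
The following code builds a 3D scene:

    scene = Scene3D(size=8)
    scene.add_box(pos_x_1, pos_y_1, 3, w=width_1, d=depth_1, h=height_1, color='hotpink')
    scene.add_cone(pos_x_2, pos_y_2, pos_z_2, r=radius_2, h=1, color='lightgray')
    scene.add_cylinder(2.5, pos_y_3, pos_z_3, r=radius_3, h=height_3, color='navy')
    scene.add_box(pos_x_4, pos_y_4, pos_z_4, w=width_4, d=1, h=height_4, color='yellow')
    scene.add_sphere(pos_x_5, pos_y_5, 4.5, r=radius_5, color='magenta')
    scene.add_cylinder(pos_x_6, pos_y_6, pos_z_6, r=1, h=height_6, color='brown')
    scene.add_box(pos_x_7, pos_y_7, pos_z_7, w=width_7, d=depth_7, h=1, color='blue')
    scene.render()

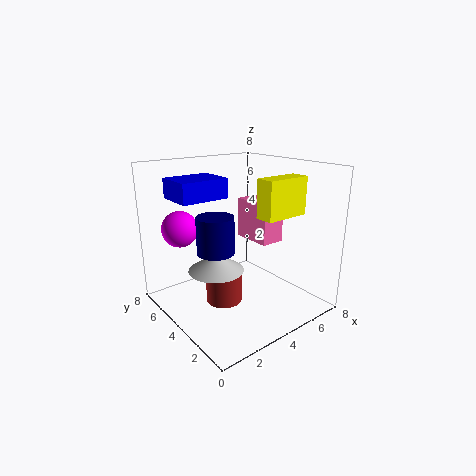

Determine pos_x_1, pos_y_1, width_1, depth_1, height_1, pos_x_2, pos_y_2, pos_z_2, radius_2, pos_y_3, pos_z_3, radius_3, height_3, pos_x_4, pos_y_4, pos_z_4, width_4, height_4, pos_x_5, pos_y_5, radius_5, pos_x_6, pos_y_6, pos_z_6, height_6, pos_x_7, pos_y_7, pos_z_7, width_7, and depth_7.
pos_x_1 = 6, pos_y_1 = 4, width_1 = 1.5, depth_1 = 2.5, height_1 = 2.5, pos_x_2 = 2.5, pos_y_2 = 4, pos_z_2 = 2.5, radius_2 = 1.5, pos_y_3 = 4, pos_z_3 = 3.5, radius_3 = 1, height_3 = 2, pos_x_4 = 4, pos_y_4 = 1.5, pos_z_4 = 5.5, width_4 = 2.5, height_4 = 2, pos_x_5 = 1.5, pos_y_5 = 6, radius_5 = 1, pos_x_6 = 3, pos_y_6 = 4, pos_z_6 = 0.5, height_6 = 2, pos_x_7 = 0.5, pos_y_7 = 3.5, pos_z_7 = 6.5, width_7 = 2.5, depth_7 = 2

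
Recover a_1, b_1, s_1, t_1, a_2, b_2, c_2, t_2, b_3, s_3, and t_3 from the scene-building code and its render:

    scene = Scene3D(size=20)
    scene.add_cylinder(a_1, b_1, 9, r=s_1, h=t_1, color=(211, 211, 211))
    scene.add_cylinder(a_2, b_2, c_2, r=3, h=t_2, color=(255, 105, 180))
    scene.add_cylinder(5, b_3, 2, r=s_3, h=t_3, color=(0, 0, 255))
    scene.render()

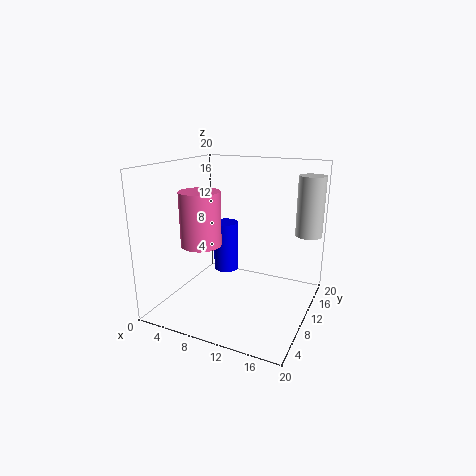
a_1 = 18, b_1 = 18, s_1 = 2, t_1 = 9, a_2 = 4, b_2 = 10, c_2 = 8, t_2 = 8, b_3 = 16, s_3 = 2, t_3 = 8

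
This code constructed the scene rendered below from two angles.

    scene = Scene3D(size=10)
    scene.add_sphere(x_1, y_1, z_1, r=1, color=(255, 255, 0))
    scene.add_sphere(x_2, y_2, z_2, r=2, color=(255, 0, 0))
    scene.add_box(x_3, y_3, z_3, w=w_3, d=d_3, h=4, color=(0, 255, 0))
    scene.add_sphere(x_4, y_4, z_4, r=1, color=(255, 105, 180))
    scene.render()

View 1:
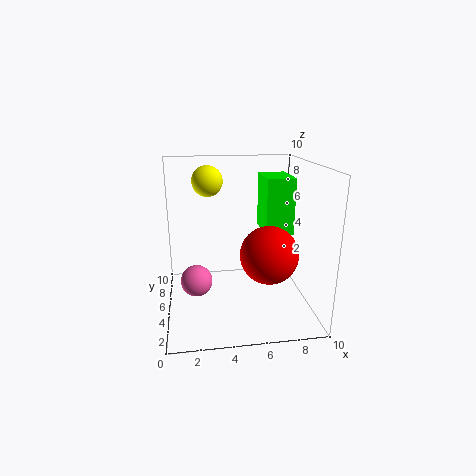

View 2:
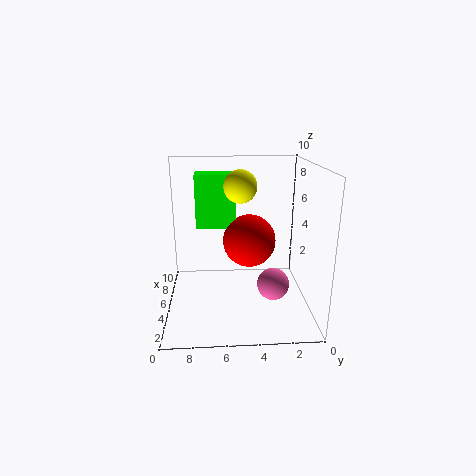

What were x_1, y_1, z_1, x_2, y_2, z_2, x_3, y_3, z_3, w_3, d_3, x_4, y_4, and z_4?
x_1 = 3; y_1 = 5; z_1 = 9; x_2 = 7; y_2 = 4; z_2 = 4; x_3 = 7; y_3 = 5; z_3 = 5; w_3 = 2; d_3 = 3; x_4 = 2; y_4 = 3; z_4 = 3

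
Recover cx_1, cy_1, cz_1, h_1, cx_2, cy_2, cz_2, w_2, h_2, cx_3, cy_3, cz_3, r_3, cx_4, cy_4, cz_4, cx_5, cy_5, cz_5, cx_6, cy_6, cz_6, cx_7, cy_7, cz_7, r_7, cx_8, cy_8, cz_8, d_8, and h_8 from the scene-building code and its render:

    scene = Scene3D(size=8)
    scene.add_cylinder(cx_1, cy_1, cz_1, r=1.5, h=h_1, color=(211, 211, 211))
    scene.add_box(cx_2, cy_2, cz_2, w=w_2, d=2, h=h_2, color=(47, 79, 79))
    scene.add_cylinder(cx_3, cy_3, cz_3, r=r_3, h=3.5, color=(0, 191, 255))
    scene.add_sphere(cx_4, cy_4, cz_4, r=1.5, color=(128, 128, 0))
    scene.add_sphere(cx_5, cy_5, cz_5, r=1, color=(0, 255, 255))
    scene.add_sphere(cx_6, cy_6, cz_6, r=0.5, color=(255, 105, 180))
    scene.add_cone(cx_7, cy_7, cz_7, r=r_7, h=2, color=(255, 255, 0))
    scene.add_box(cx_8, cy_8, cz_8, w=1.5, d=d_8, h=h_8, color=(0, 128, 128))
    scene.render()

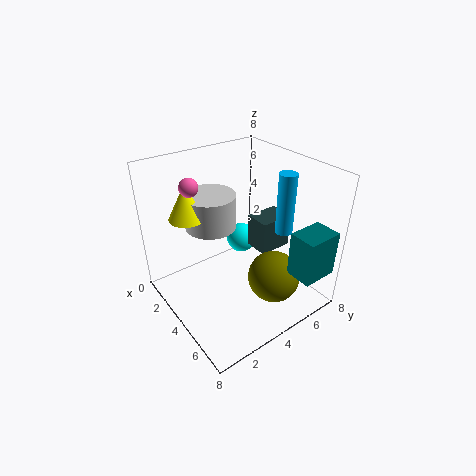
cx_1 = 2; cy_1 = 3.5; cz_1 = 4; h_1 = 2; cx_2 = 3; cy_2 = 5.5; cz_2 = 2.5; w_2 = 1.5; h_2 = 2; cx_3 = 5; cy_3 = 6.5; cz_3 = 4; r_3 = 0.5; cx_4 = 5.5; cy_4 = 5.5; cz_4 = 1.5; cx_5 = 1; cy_5 = 6.5; cz_5 = 1.5; cx_6 = 2.5; cy_6 = 2; cz_6 = 7; cx_7 = 2; cy_7 = 2; cz_7 = 5; r_7 = 1; cx_8 = 6.5; cy_8 = 5.5; cz_8 = 2.5; d_8 = 2; h_8 = 2.5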